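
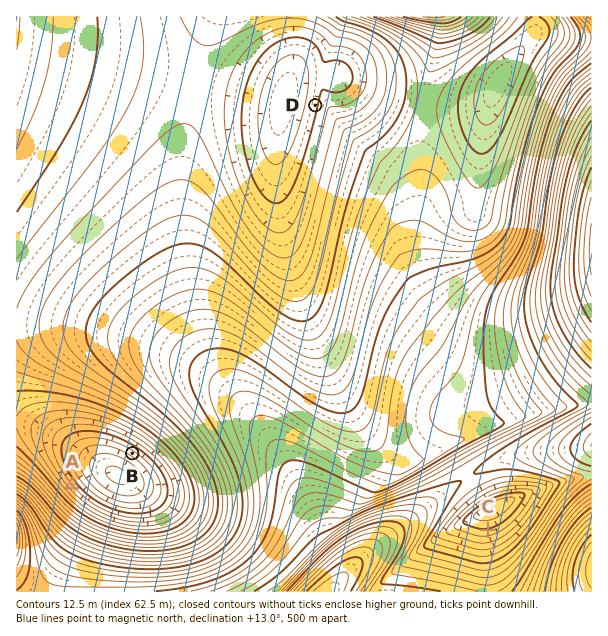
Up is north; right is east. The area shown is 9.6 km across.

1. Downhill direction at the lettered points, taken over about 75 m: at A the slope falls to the NE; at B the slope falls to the SW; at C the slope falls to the N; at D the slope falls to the W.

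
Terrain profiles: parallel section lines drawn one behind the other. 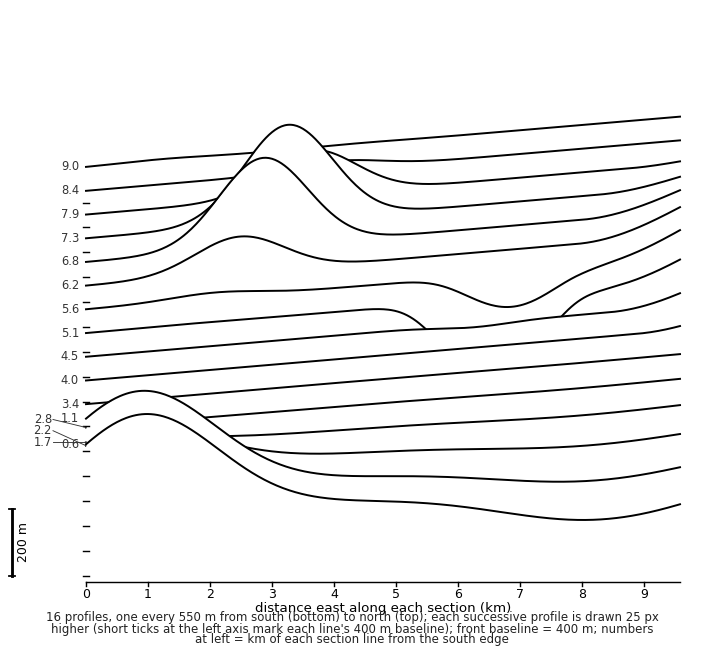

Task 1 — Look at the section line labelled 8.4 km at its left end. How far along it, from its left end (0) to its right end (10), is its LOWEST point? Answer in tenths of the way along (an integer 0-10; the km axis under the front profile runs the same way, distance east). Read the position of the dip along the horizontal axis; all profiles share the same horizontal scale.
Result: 0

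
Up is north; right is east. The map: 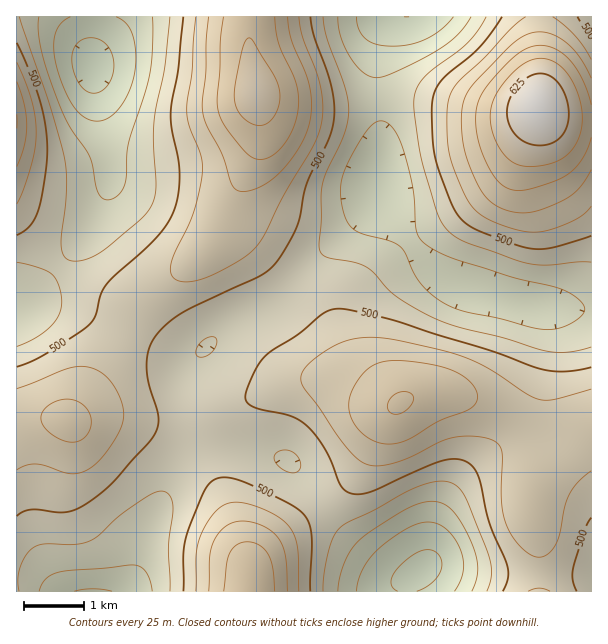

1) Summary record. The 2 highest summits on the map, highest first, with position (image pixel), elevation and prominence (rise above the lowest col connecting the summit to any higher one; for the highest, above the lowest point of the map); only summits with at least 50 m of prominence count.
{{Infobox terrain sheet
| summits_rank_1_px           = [539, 107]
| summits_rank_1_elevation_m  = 649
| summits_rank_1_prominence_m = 259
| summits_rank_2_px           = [255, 93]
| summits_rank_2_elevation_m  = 613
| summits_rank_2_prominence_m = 158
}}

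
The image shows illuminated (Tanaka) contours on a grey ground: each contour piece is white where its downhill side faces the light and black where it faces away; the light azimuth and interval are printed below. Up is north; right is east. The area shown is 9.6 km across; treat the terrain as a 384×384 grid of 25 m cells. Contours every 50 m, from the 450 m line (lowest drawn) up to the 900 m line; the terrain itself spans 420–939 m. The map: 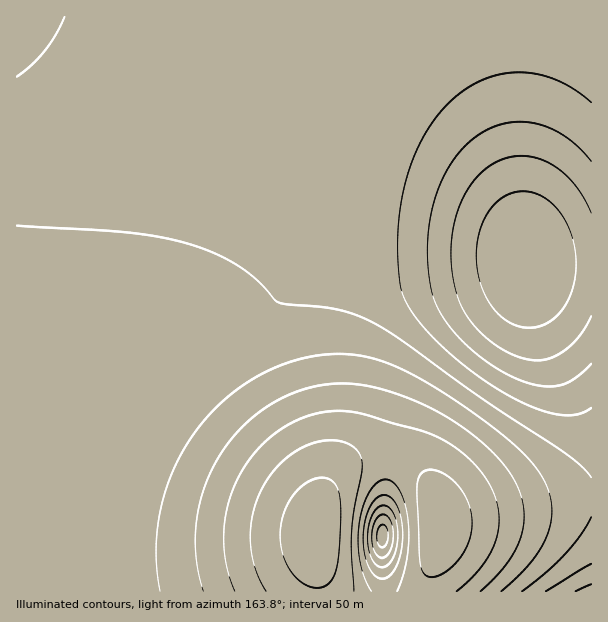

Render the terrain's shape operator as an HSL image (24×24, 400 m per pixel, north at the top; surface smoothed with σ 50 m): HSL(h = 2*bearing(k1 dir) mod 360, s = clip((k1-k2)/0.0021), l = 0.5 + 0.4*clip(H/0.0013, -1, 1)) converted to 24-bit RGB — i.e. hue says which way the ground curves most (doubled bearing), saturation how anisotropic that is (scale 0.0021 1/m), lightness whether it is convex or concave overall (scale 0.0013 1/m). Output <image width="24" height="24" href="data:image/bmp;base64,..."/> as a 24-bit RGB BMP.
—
<image width="24" height="24" href="data:image/bmp;base64,Qk32BgAAAAAAADYAAAAoAAAAGAAAABgAAAABABgAAAAAAMAGAAATCwAAEwsAAAAAAAAAAAAAf39/f3+Af3+Af3+AgoV+g4h9god8gIV7fYN6e4F6eX57dnl8cGx9dlaFvkBToN5HRpCFYnt/b3x0d4BwfoRvhYduiIhuhItuf39/f39/f3+Af4CAhYZ+hoh9hId8goV7gIN6fYB6eXx5dXd7aml9WUeG0UCp3f6eM26SXGt+cXl4eH5yfoNxg4ZwhohwiItvf39/f39/f39/f4B/h4d+iIh9h4d8hYV7goJ6f396e3x6dnZ6aGp9QkqFUHjD/fXONC6SWVx+cnZ5eX11foJ0goVzhIhzh4pzf39/f39/f39/f4B/hoV+iIZ9h4R8hYJ7g4B6gH16fHp6dnZ7a3B9TGmFNMiL/c5+fzqWaF5/c3N5en12foJ1gYV1g4h1hIp1f39/f39/f39/f3+AhYJ+iIN9h4J8hYB7g356gXt6fnp6eHd7b3V9XX2DSahZz6pMk1F/dmZ/d3V6e314foJ2gIZ2gYl2gYp2f39/f39/f39/f3+Ag4B/iIF9iIB8hn57hHx7gnp7f3p8e3h9dHd9a4GAZJFioZNfimVyfm5/e3d7fX54f4N3f4d2f4p2fot2f4B/f4B/f39/f4B/gIB/iH99iH58h3x8hXt9g3p+gXp/fnl/d3h+dIB/c4VxioVwhHB1f3N+fXh8f396gIV4gIl3fYx2e4x2f4B/f4B/f4B/f4B/f4CAhH9+iH1+iHx+hnx/hXuAg3qCgHqCenmAeH2AeYB6gX15gXZ8gHaAf3p+gYB8god6gIt5fY54eY13f4B/f4B/f4B/f4B/f4B/gH9/h36AiH2Bh3yChnuDhXuFgXqEfXqDenqCe3yAf3uAgXeCgHeCgnuCg4J/g4h+gY18fY96eYp6f4B/f4B/f4B/f4B/f4B/f4CAgX+Ah36DiH2Eh3yGhnyHg3uGf3uFfHqEe3qEfXmEfneFgHiFgn2Eg4WCg4uBgo+AgI1+fId9f4B/f4B/f4B/f4B/f4B/f4B/f4CAgX+Bh36FiH2IhnyIg3yHgHuHfXqHe3mHe3eHfHaIfniIgX+HhIiHhI2FhoyDhYqBf4iAf4B/f4B/f4B/f4B/f4B/f4B/f4CAf4CAgH+AhH6EhX2Ig32IgXyIfnuIe3iJeXaKenWKfHmKgIGKhYqIh4uEiYqEiIqDgoiCf4B/f4B/f4B/f4B/f4B/f4B/f4CAf4CAf4CAf4CAf3+BgX6DgH2GfXuIeniJeHWKeHWKfXqIhIGGiYmEiIuEiImEiouEhYiDf4B/f4B/f4B/f4B/f4B/f4B/f4B/f4CAf4CAf4CAf4CAf4CAfn+AfX2AenqBeHeDeHaEfXuEhIKFiYqDiYuDh4iCiouDh4iEf4B/f4B/f4B/f4B/f4B/f4B/f4B/f4CAf4CAf4CAf4CAf3+Afn+AfH2AeXqBd3iCd3iEe36FgoaEiYqDioqDh4mDiYuDh4eEf4B/f4B/f4B/f4B/f4B/f4B/f4CAf4CAf4CAf4CAf4CAf3+Afn+AfX2AenuBd3qCd3yEe4GFgIaEh4mDioqEiIqEiYqDh4OCf4B/f4B/f4B/f4B/f4B/f4B/f4CAf4CAf4CAf4CAf4CAf4CAfn+AfX6Aen2BeH2Cd3+EeYSFfoeChImBiIqDiYqDiYeCh3+Af4B/f4B/f4B/f4B/f4B/f4CAf4CAf4CAf4CAf4CAf4CAf4CAf3+AfX+Ae36BeH+Cd4KDeYWDfIeAgYh+hoqAiomAiIN/hnx+foB+foB/f4B/f4B/f4CAf4CAf4CAf4CAf4CAf4CAf4CAf4CAf3+Afn+AfH+BeoCCeIOCeISAeoZ9f4h8hYl9iYd9h4B8hnl7foF+foB/foB/f4CAf4CAf4CAf4CAf4CAf4CAf4CAf4CAf4CAf4CAfn+AfYCAe4GBeYKAeYN+eYV6foZ6hId6h4V6hn56hXh5fYF+fYF/foCAfoCAf4CAf4CAf4CAf4CAf4CAf4CAf4CAf4CAf4CAf4CAfoCAfIGAe4F/eoJ9eYR5foV5g4V5hYN5hH15g3l5e4J/fYGAfoGAfoCAf4CAf4CAf4CAf3+Af3+Af3+Af4CAf4CAf4CAf4CAfoCAfYB/fIF+e4F9e4J6foN6goN6g4F6g356gnt6eYOBe4KCfYCBfoCAfn+Af3+Af3+Af3+Af3+Af3+Af3+Af3+Af4CAf4CAf4CAfoB/fYB+fYF9fYF8f4J7gYJ7goB7gX57gXx8doSFeoCCfH+Bfn+Bfn+Af3+Af3+Af3+Af3+Af3+Af3+Af3+Af3+Af4CAf4B/f4B/foB/foB+foB9f4F9gIF9gYB9gX99gH59"/>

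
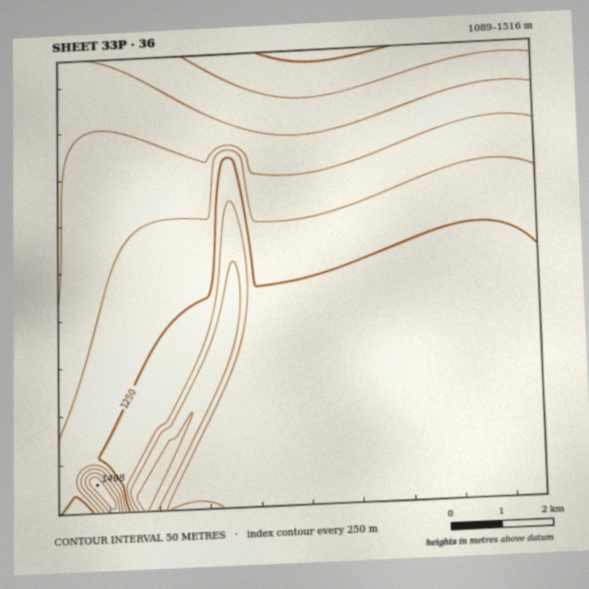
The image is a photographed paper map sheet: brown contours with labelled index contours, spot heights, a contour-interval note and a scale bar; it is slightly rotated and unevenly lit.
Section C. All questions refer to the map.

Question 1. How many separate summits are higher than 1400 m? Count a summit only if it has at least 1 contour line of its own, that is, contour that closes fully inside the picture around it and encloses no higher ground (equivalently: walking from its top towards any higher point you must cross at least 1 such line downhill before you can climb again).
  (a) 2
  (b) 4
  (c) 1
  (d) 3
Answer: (c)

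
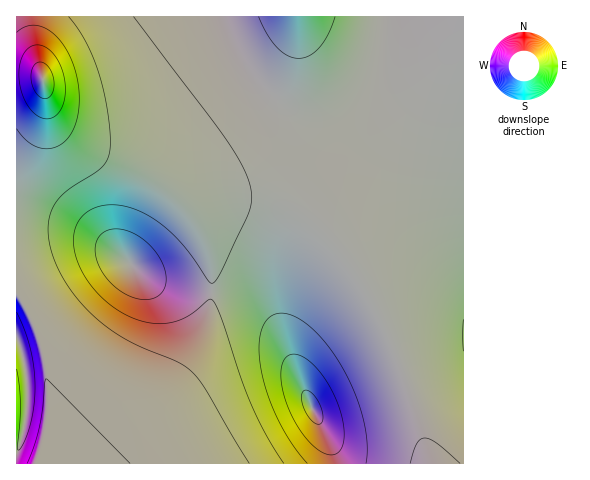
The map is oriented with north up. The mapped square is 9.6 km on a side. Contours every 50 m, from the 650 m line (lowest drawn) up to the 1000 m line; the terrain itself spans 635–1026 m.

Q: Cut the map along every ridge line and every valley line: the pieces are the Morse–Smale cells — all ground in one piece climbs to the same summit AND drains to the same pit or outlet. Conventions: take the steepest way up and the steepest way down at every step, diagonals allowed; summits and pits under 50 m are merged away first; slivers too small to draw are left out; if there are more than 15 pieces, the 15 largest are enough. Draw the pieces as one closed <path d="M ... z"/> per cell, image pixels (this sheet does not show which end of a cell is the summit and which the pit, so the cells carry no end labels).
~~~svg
<path d="M463 16l-58 0 3 15 0 16-2 9-11 18-13 13-15 11-35 11-21 0-17-3-15-7-13-9-22-28-11-19-11-27-206 1 0 57 17 0 9 3 9 38 9 16 16 13 58 26 32 21 12 11 19 23 8 17 6 21 1 29-3 22-10 28-10 20-14 19-86 83 375-1z"/><path d="M33 74l-17 1 0 219 8 11 13 28 9 37 0 54-10 39 52 1 87-83 14-19 10-20 8-23 5-27 0-21-3-19-7-18-10-16-14-16-35-27-51-23-24-14-11-12-6-11-9-38z"/><path d="M404 16l-181 0 0 2 21 44 22 28 13 9 15 7 17 3 21 0 35-11 15-11 13-13 11-18 2-9 0-16z"/><path d="M17 295l-1 168 19 1 11-40 2-43-4-24-7-24-13-28z"/>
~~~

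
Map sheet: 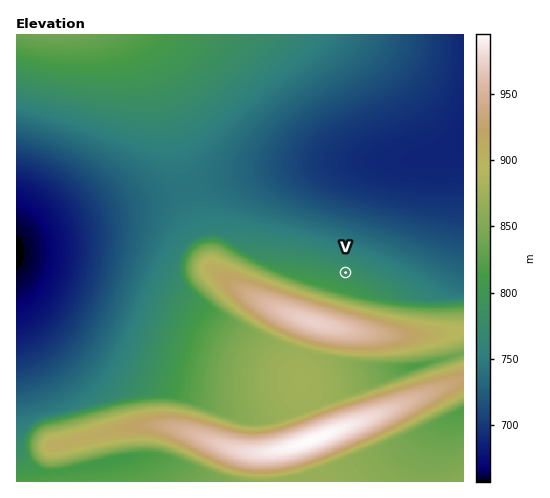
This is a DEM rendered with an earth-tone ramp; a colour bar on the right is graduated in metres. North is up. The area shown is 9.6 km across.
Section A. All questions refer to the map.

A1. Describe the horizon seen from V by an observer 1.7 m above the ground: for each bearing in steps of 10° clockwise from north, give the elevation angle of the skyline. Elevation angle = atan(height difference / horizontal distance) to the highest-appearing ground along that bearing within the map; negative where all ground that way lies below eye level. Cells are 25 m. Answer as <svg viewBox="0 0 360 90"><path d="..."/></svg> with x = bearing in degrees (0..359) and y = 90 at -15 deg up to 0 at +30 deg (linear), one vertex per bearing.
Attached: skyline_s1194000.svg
<svg viewBox="0 0 360 90"><path d="M0 61l10 0 10 1 10 0 10 1 10 0 10 0 10 0 10 0 10-1 10 0 10-5 10-3 10-2 10-3 10-3 10-2 10-2 10-1 10-1 10 0 10 0 10 2 10 1 10 2 10 3 10 3 10 3 10 3 10 4 10-1 10-1 10 0 10 1 10 0 10 1"/></svg>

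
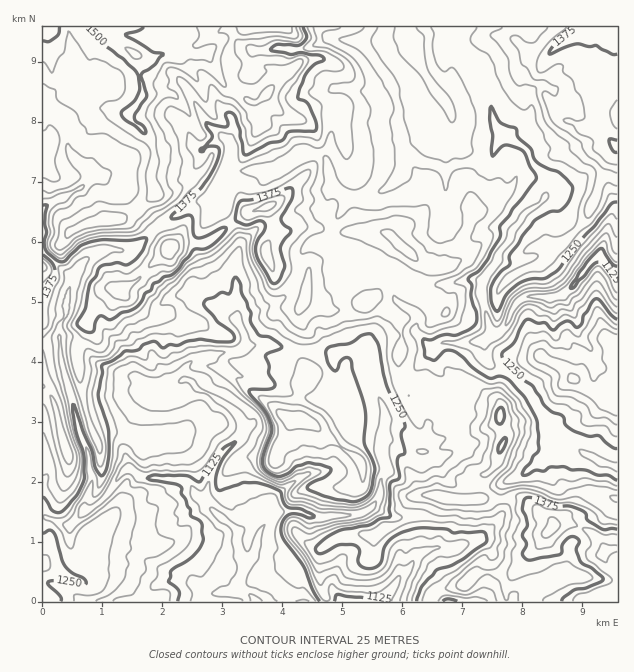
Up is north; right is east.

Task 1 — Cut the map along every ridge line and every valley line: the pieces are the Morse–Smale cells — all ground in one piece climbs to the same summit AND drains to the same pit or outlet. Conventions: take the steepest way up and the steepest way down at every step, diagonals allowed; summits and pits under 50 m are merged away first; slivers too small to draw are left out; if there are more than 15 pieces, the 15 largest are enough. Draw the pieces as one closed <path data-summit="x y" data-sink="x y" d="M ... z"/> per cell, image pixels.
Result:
<path data-summit="134 54" data-sink="617 273" d="M449 26l-163 0 11 14 3 20-33 33 0 4 5 8 11 9 21 6 10 9 2 6-1 19 5 1 7 5 6 27 15 11-15 27-1 7 50 0 7 2 9 9-7 3-11 15-2 15 3 4 0 6-5 9-4 3 14 13 13 7 3 19-3 15 0 20 3 13 10 13 18 0 28 14 4-22-24-20-4-10 0-11 8-7 31 0 12-2 7-6-10-39 1-15 13-18 4-10 10-12 3-11 17-20 13-8 11-20-22-18-4-12-5-5-21-12-6-7-6-24-10-22-12-18-18-18z"/><path data-summit="134 54" data-sink="256 601" d="M284 26l-241 0-1 224 31 28 9-16 7-5 15-7 26 0 9-5 18-18 16-11 27-14 21-6 4-18 5-10 9 4 30 0 14-5 18-12 13 0 2-20-2-6-10-9-21-6-11-9-5-8 0-4 33-33-3-20z"/><path data-summit="587 27" data-sink="617 273" d="M611 26l-161 1 0 18 18 18 12 18 10 22 6 24 6 7 21 12 5 5 4 12 22 18-11 20-13 8-17 20-3 11-10 12-4 10-13 18-1 15 11 40 11-7 8-18 9-11 8-3 25 2 9-4 11-9 21-27 6-1 10 12 7 2 0-126-20-13-2-26 1-42 13-28z"/><path data-summit="134 54" data-sink="256 601" d="M74 308l-32 5 0 203 28 10 16-17 9-3 8-6 15-23 10-9 14 10 42 2 22 23 1-16 9-24 6-9 18-16 3-6 0-8-5-9-12-11-17-10-12-5-9-9-30 6-16-4-8-7-4-12-7-14-18-18-5-9z"/><path data-summit="299 418" data-sink="256 601" d="M269 344l-21 2-10 6-36 6-9 2-9 10 1 10 6 2 6 7 12 5 21 13 8 8 5 9 0 8-3 6-18 16-9 15-7 26 2 10 30 28 10-1 8 4 4-2 10-17 8-5 18-2 15 6 11 2 12-3 21 0 15-6 10-13 1-18 6-9-6-18 1-13-6-4-18-2-8-5-14-37 0-18-3-9 3-8-4-2-40-3z"/><path data-summit="134 54" data-sink="256 601" d="M221 203l-19 23-4 9-2 14 10 22 8 11 8 15 0 9 3 6 12 9 7 13 0 12 25-2 23 6 43 4-2 9 3 9 0 18 14 37 8 5 22 4 3 4 9 3 24 19 18-2 1-7-5-12-7-3 3-3 2-8 3-3 21-4 6-3 1-5-25-12-22-2-6-5-4-8-3-13 0-20 3-12-3-22-13-7-14-13 4-3 5-9 0-6-3-4 2-15 6-9 12-9-9-9-7-2-50 1-1 11-18 0-11 9-5 23-9 16-7 7-21 11-22 7 0-17-4-36 6-17 0-7-4-11-11-13z"/><path data-summit="43 564" data-sink="256 601" d="M130 468l-12 9-15 23-8 6-9 3-16 17-28-9 0 84 98 1 11-14 16-7 26 1 10 10 8 2 25-4 8-22 0-6-7-18 0-13-37-33-13-16-11-3-34-1z"/><path data-summit="170 247" data-sink="256 601" d="M221 196l-21 6-27 14-16 11-18 18-9 5-26 0-15 7-7 5-10 17-6 28 13 3 21 12 5 9 21 23 8 21 14 9 10 2 20-3 6-4 0-9 9-10 27-7 18-1 6-6 0-12-7-13-12-9-3-6 0-9-8-15-8-11-10-22 2-14 8-13 16-20z"/><path data-summit="574 379" data-sink="617 273" d="M601 257l-6 1-21 27-11 9-9 4-25-2-8 3-9 11-8 18-20 12 0 15 9 11 15 6 20 19 25 41 21 16 27 14 16 5 1-59-9-3 7-17-4-12 3-19-6-17 9 2 0-69-7-4z"/><path data-summit="134 54" data-sink="256 601" d="M374 508l-19 7-21 0-12 3-11-2-15-6-22 4-17 22-9-4-9 0-2 3 0 9 7 18 0 6-8 22-25 4-8-2-10-10-26-1-16 7-9 9-1 4 290 1 1-5 4-5-2-7-12-11-14-6 4-6 0-4-6-6 0-18-4-12-4-4-7-2z"/><path data-summit="551 529" data-sink="256 601" d="M599 494l-12 2-5 5-5 13-12 2-12 11-1-5-25-20-9-5-16 1 0 15-15 20-15 9-17 6-27 2-9 4-11 14 19 8 10 16 5-4 19-2 15-12 38-2-8 19 2 11 109 0 1-103z"/><path data-summit="500 415" data-sink="256 601" d="M488 408l-7 0-6 4-15 0-2 5-6 3-21 4-8 14 7 2 4 7 1 12-4 2-15 1-24-19-10-2-1 10 6 18-6 9-1 18-8 11 19 9 7 2 4 4 4 12 0 18 6 6 1 4 6-8 9-4 27-2 23-9 16-13 8-13-2-15-22 0 4-21 13-11 11-28-6-17 0-7z"/><path data-summit="268 207" data-sink="256 601" d="M314 155l-13 0-18 12-14 5-30 0-9-4-5 10-3 11 0 21 14 19 4 11 0 7-6 17 4 36 0 17 22-7 21-11 7-7 9-16 5-23 11-9 19-1-1-10-18-6-17 0-24 8 1-12-6-16 17-10 20-20 10-12z"/><path data-summit="500 415" data-sink="617 273" d="M484 340l-26 4-16-2-8 7 0 11 4 10 24 20-2 22 15 0 6-4 7 0 12 6 0 7 6 17-11 28-13 11-4 21 22 0 1-11 4-5 18-8 27-20 0-13 5-8-6-4-21-38-20-19-15-6-5-5-4-6z"/><path data-summit="551 529" data-sink="617 273" d="M556 434l-6 7 2 10-2 4-27 19-18 8-4 5 1 11 16-1 9 5 17 14 4 2 4 4 1 5 12-11 12-2 5-13 5-5 12-2 19 4 0-30-17-6-20-10z"/>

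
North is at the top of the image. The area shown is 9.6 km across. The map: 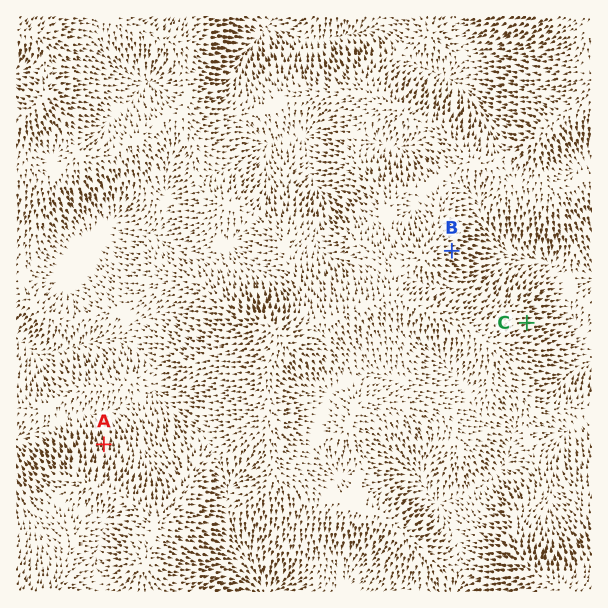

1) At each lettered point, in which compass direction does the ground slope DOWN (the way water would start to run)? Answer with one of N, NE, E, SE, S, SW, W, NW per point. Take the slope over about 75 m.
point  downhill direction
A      N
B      E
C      E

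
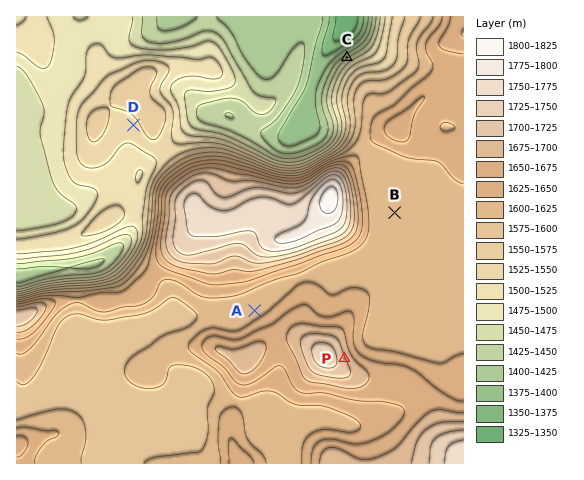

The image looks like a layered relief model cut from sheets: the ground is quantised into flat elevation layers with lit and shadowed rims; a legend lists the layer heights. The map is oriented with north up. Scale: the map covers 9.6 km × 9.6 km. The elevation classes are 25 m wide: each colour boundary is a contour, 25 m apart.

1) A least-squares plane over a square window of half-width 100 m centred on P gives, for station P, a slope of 9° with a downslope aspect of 70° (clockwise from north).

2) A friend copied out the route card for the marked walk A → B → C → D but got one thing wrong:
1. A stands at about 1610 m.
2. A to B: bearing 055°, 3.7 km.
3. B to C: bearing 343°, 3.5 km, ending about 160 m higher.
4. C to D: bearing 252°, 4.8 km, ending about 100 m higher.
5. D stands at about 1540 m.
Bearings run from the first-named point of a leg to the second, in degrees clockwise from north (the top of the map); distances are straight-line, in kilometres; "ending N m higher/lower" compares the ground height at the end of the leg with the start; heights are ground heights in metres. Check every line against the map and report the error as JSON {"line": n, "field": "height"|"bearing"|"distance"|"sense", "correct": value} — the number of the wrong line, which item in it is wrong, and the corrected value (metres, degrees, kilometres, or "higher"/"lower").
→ {"line": 3, "field": "sense", "correct": "lower"}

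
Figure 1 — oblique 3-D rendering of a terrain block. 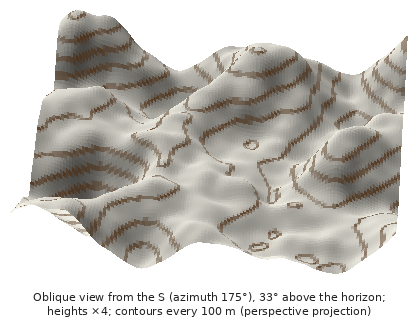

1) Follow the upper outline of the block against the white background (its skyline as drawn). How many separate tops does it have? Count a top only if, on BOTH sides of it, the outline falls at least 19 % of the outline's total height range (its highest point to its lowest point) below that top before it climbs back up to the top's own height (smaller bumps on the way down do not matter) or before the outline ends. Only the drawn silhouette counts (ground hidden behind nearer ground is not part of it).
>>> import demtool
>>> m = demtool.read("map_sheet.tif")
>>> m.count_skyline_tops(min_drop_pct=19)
1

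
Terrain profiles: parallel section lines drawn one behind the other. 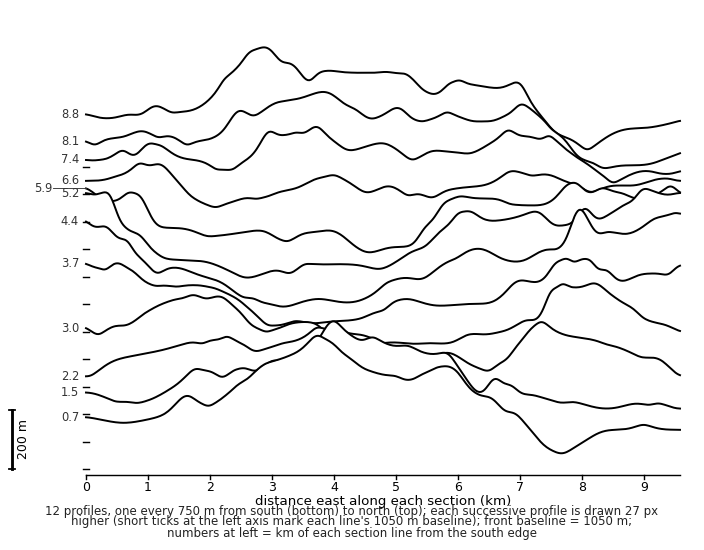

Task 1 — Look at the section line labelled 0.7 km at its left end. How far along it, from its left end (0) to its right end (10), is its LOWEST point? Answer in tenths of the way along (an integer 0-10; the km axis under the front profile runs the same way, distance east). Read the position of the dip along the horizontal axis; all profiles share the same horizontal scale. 8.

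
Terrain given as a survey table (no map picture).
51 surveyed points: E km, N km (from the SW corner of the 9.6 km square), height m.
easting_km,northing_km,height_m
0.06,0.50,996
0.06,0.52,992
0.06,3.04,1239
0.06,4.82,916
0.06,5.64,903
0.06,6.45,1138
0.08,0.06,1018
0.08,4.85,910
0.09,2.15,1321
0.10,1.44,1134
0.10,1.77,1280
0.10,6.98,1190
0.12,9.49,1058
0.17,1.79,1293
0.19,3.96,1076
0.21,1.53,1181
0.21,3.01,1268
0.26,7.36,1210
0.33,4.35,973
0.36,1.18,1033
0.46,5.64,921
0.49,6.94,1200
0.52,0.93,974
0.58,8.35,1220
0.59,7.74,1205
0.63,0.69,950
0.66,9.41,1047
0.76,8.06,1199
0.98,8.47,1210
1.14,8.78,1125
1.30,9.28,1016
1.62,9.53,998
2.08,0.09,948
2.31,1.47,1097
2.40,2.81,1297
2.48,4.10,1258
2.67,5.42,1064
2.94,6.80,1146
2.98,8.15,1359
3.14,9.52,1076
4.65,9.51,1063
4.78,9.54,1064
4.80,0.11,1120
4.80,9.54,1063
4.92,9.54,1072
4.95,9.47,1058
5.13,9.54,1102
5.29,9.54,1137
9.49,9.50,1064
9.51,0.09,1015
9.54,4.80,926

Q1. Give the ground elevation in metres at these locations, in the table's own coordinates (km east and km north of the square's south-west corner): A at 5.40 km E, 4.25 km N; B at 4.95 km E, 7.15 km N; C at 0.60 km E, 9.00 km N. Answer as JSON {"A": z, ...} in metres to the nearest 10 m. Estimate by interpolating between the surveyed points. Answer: {"A": 1200, "B": 1090, "C": 1160}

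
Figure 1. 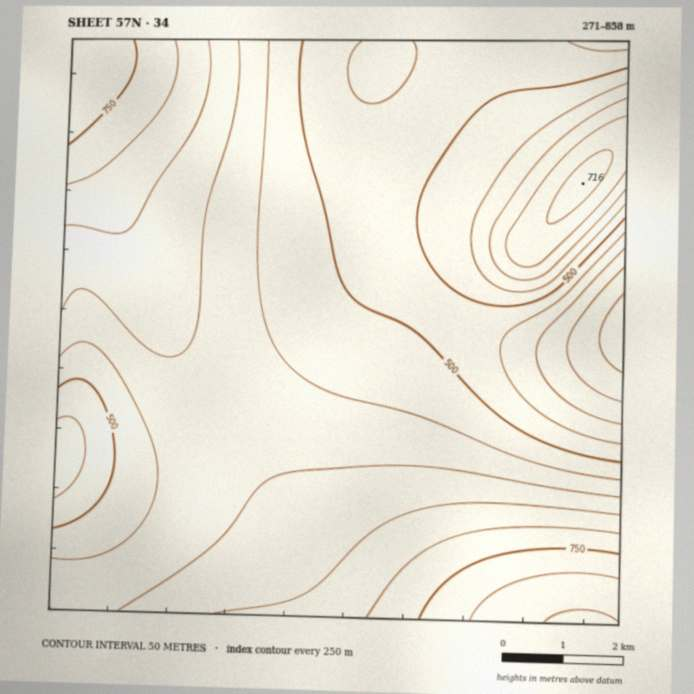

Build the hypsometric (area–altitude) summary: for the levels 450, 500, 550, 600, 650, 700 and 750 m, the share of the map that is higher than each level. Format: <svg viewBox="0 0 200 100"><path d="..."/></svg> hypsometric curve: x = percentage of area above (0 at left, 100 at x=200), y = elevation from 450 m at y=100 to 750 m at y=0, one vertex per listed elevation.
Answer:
<svg viewBox="0 0 200 100"><path d="M187 100l-34-17-37-16-44-17-34-17-18-16-10-17"/></svg>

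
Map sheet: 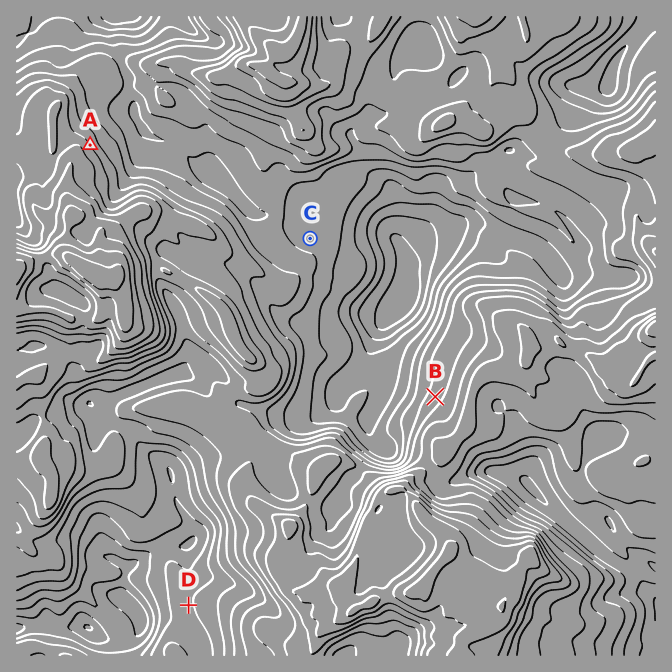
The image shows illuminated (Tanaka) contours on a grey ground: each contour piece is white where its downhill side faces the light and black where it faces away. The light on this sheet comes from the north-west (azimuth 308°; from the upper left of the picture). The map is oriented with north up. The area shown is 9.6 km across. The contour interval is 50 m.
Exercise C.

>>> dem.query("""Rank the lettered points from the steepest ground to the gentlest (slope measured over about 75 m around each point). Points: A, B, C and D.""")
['A', 'B', 'D', 'C']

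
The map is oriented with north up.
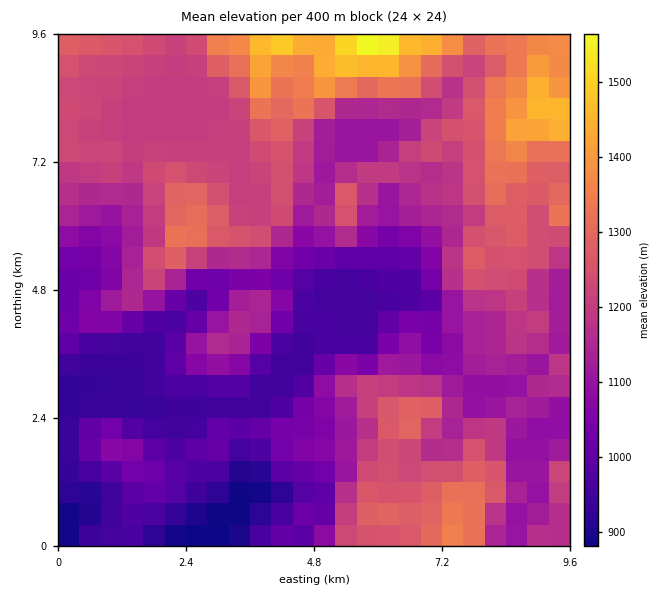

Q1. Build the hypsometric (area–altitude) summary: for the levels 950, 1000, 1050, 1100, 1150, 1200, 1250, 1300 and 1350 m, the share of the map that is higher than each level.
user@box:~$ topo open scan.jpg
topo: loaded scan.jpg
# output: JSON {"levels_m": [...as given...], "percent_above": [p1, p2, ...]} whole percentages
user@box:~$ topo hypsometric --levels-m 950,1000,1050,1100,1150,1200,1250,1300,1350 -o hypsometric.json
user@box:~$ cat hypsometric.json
{"levels_m": [950, 1000, 1050, 1100, 1150, 1200, 1250, 1300, 1350], "percent_above": [92, 79, 71, 62, 50, 39, 22, 12, 7]}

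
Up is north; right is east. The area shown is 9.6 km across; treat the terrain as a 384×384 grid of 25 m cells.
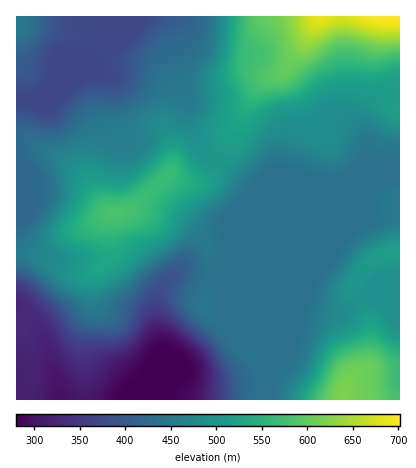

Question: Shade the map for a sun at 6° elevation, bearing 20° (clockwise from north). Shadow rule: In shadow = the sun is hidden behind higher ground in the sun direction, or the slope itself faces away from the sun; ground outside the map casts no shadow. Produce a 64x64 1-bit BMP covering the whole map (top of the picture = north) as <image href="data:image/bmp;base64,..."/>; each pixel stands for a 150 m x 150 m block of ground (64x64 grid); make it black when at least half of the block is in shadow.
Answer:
<image width="64" height="64" href="data:image/bmp;base64,Qk0+AgAAAAAAAD4AAAAoAAAAQAAAAEAAAAABAAEAAAAAAAACAAATCwAAEwsAAAIAAAAAAAAA////AAAAAAAAAAAAAAAAAAAAAAAAAAAAAAAAAAAAAAAAAAAHgAAAAAAAAB/AAAAAAAAAP+AAAAAAAAA/4AAAAAADAH/gAAAAAD+A/+AAAAAH/8D/wAAAAA//gP+AAAAAH/8B/4AAAAAf/AD/AAAAAD/AAP4AAAAAf8AA+AAAAAD/wAAAAAAAAP/gAAAAAAAA//AAAAAAAAD/4AAAAAAAAP8AAAAAAAAA/AAAAAAAAAD4AAMAAAAAAOAAAwAAAAAAAAAAAAAAAAAAAAAAAAAAAACAAAAAAAAAAAAAAAAAAAAAAAAAAAAAAAAAAAAAAAAAAAAAAAAAAAAAAAAAAAAAAAAAAAAAAAAAAAAAAAAAAAAAAAAAAAAAAAAAAAAAAAAAAAAAAAAAAAAAAAAAAAAAAAAAAAAAAAAAAAAAAAAAAAAAAAAAAAAAAAAAAAAAAAAAAAAAAAAAAAAAAAAAAAAAAAAAAAAAAAAAAAAAAAAAAAAAAAAAAAAAAAAAAAAAAAAAAAAAAAAQAAAAAAAAADgAAAAAAAAAPAAAAAAAAAA8AAAAAAAAABwAAAAAAAAAAAH4AAAAAAAAA/wAAAAAAAAD/gAAAAAAAAP+AAAAAAAAA/8AAAAAAAAH/wAAAAAAAA//AAAAAAAAD/8AAAAAAAAP/wAAAAAAAA//AAAAAAAAB/gAAAAAAAAAAA=="/>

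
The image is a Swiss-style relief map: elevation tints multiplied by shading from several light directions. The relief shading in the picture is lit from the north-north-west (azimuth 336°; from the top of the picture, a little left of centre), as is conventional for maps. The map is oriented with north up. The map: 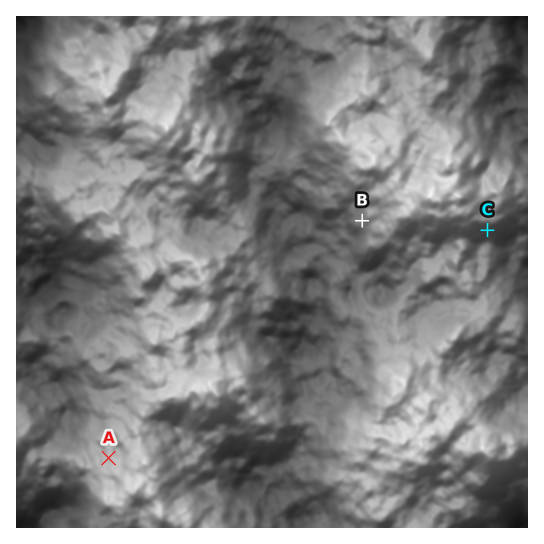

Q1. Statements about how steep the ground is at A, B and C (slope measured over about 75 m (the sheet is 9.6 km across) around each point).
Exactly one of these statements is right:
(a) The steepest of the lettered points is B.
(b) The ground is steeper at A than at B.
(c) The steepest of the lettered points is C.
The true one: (c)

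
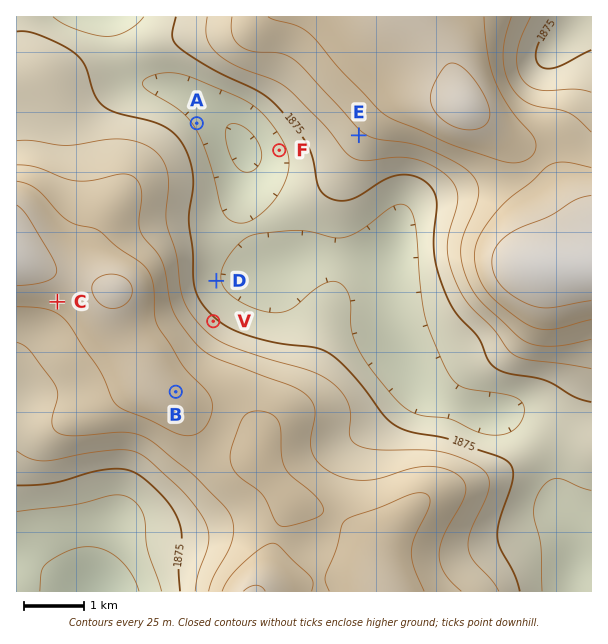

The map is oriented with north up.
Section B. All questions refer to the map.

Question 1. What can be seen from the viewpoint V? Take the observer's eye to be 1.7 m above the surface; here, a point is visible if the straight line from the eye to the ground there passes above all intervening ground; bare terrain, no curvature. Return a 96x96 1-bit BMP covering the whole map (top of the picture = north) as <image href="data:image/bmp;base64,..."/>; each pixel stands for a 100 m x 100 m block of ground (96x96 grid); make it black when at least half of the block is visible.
<image width="96" height="96" href="data:image/bmp;base64,Qk2+BAAAAAAAAD4AAAAoAAAAYAAAAGAAAAABAAEAAAAAAIAEAAATCwAAEwsAAAIAAAAAAAAA////AAAAAAAAAAAAAAAAAAAAAAAAAAAAAAAAAAAAAAAAAAAAAAAAAAAAAAAAAAAAAAAAAAAAAAAAAAAAAAAAAAAAAAAAAAAAAAAAAAAAAAAAAAAAAAAAAAAAAAAAAAAAAAAAAAAAAAAAAAAAAAAAAAAAAAAAAAAAAAAAAAAAAAAAAAAAAAAAAAAAAAAAAAAAAAAAAAAAAAAAAAAAAAAAAAAAAAAAAAAAAAAAAAAAAAAAAAAAAAAAAAAAAAAAAAAAAAAAAAAAAAAAAAAAAAAAAAAAAAAAAAAAAAAAAAAAAAAAAAAAAAAAAAAAAAAAAAAAAAAAAAAAAAAAAAAAAAAAAAAAAAAAAAAAAAAAAAAAAAAAAAAAAAAAAAAAAAAAAAAAAAAAAAAAAAAAAAAAAAAAAAAAAAAAAAAAAAAAAAAAAAAAAAAAAAAAAAAAAAEAAAAAAAAAAAAAAAcAAAAAAAAAAAAAAB8AAAAAAAAAAAAAAD8AAAAAAAAAAAAAAP8AAAAAAAAAAAAAAf8AAAAAAAAAAAAAA/8AAAAAAAAAAAAAH/8AAAAAAAAAAAAB3/8AAAAAADwAAAAP4f8AAAAAAP8AAAA/8D8AAAAAD//AAAB/+AAAAAAAP//AAAH//AAAAAAAf//gAAP//AAAAAAA///gAAf//gAAAAAB///gAA///gAAAAAH///gAA///gAAAAAP///wAB///wAAAAAf///wAD///gAAAAA////4AH///gAAAAD////4AH///gAAAAP////8AP///gAAAAf////8AP///AAAAAf////8AP///AAAAAf////+AP//+AAAAAP////+AP//+AAAAAH////+AP//8AAAAAH////+AP//8AAAAAD////+AP//4AAAAAB/////Af//4AAAAAB/////gf//wAAAAAA/////////wAAAAAA/////////wAAAAAA/////////wAAAAAA/////////wAAAAAB/////////wAAAAAD/////////wAAAAAP/4P//////wAAAAAf/4H//////wAAAAA//wD//////wAAAAAf/wD//////4AAAAAP/gB//////4AAAAAH/gB//////4AAAAAB+AB//////4AAAAAAYAB//////4AAAAAAAAB//////4AAAAAAAAD//////wAAAAAAAAH//////gAAAAAAAAH//////AAAAAAAAAP/////+AAAAAAAAA//////8AAAAAAAAD//////4AAAAAAAAH//////wAAAAAAAAP//////gAAAAAAAAP//////AAAAAAAAAf/////8AAAAAAAAA//////wAAAAAAAAA/////+AAAAAAAAAB/////AAAAAAAAAAD////8AAAAAAAAAAH////8AAAAAAAAAAP////8AAAAAAAAAAP////+AAAAAAAAAAf/////gAAAAAAAAA//////wAAAAAAAAA//////wAAAAAAAAA////8/gAAAAAAAAAAP//w/AAAAAAAAAAAB//gcAAAAAAAAAAAAf/AAAAAAAA="/>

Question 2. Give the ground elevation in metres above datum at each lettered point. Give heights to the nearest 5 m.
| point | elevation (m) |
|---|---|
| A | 1845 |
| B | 1965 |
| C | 1960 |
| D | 1850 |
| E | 1920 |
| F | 1840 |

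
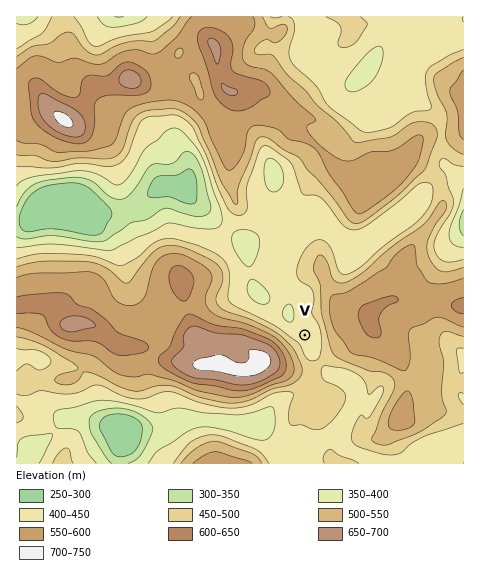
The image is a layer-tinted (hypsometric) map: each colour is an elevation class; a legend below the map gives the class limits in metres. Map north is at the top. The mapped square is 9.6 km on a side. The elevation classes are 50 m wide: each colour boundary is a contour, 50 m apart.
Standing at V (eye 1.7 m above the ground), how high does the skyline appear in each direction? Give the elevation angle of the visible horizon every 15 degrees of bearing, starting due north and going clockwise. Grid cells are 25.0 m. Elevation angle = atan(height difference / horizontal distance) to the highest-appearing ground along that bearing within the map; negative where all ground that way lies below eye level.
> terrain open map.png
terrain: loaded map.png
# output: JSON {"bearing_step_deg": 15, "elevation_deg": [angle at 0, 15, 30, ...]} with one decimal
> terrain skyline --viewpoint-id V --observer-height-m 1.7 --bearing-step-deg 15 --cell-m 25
{"bearing_step_deg": 15, "elevation_deg": [2.2, 3.8, 6.9, 9.7, 11.0, 11.3, 10.5, 8.7, 6.6, 4.2, 2.8, 3.5, 5.1, 9.2, 12.8, 16.6, 18.0, 15.8, 10.4, 4.2, 3.4, 1.8, 1.4, 2.4]}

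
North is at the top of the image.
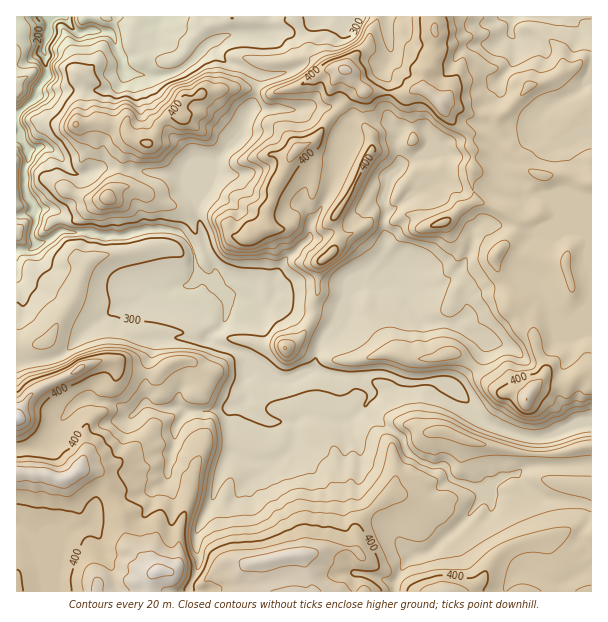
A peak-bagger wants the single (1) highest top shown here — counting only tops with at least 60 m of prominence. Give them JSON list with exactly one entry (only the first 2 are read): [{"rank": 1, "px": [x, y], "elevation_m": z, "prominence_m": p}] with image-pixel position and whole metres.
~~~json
[{"rank": 1, "px": [158, 570], "elevation_m": 468, "prominence_m": 80}]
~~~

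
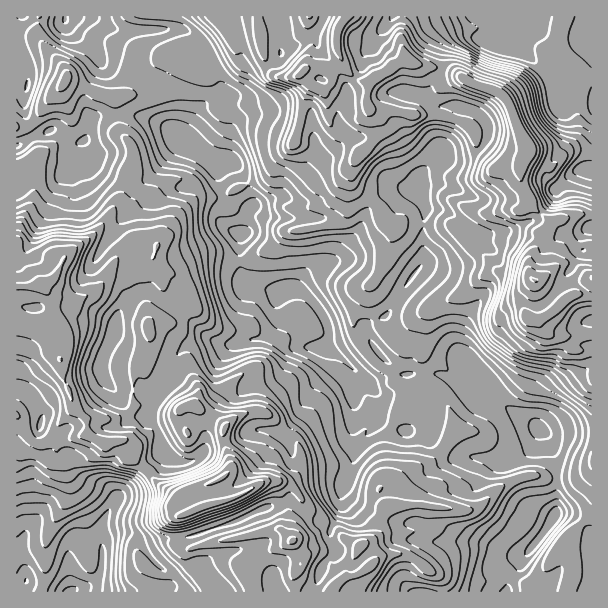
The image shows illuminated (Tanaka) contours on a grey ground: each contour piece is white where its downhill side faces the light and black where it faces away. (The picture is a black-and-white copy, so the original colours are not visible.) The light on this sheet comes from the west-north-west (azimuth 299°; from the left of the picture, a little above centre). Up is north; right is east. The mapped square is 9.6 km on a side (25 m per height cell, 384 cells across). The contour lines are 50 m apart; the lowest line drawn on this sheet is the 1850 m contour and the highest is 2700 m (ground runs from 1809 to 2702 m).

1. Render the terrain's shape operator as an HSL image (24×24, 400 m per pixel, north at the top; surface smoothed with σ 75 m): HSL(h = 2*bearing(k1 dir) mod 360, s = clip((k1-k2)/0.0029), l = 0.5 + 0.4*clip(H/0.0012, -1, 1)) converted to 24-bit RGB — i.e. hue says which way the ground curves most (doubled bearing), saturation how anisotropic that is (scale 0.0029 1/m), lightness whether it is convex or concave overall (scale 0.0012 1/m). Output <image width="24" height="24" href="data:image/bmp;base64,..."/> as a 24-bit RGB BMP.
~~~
<image width="24" height="24" href="data:image/bmp;base64,Qk32BgAAAAAAADYAAAAoAAAAGAAAABgAAAABABgAAAAAAMAGAAATCwAAEwsAAAAAAAAAAAAAJx1g3ZprMUmJJ3eLzJyPgqqefzFjW+V6kDOFl9KLaTF6482JEmdfynuS34ODMm5cqieozPPpbrm2SluYNIC5yXS5cpdnaa1uckaw0M9+RGuiHzp9ztCSmjZ7aq3Rk1/bOrFdhJ5FrkCjnOlWMHfWLjaMy9uRkXHucNbyuFNnsnaGRk52bYtMDmBs5Zqqj6VtPHJ03ZJ4NXREJUFwmbtAzhiO/+8ZF0wAA6kAT0T2b2/f2fLeiDenJsb0209npzUwckcsiGw6j28wZnpBU5WOKZ10C9Wq2m2KVm1wsZRCvYyCLIl6Jl5sXkav9Nfi4qz70qH7FZYADTECyLQZdt+YIhM9rkRKvHV3bGjPmrHorrDx7rLxPXZ4n25RCSIqyrQyWFGEnaRqqrpkaiYpFyMQDf9lbevL3qL09mu4gZz/18z/evD5hVNGFyU9j3O8ubmYZZNnjpxWUmOfUq697ZL6m5DkGi7gspCihlCsgLWSszqOvWnOqubvKOuIKxMIEDIB+fU1wF3Pl5A7uCwvjmG7SmGqNJ6dtbiNsYO4wEJSX1ozfXQxOGcni6hBVi2Bq3y0Sdah1kfQWFvUZ/LNedfmuxfKkjvKU1/etv96GScOi3wpWdt1nEt8U01zQ4NgnJM9YlEukVhMt4TAna/EXq2xVUhoYUFGYWVFozfBSiZzmPaTbZzNuCVkHSJzrqfumMXnN+za2nz/0er2SzR+qG12VXOfflmfqlSqg7CuWpWFZrdimG9XkzNGZDwyWlM6bnk8dC1MRqJGpvaKSiJMo3FJYI9KImk96OuKkSOpf44tnaE0qGaZY6yVkUePcjVUi7ZDo15nb8J3m1N1fzxql0ljqWGOc02glLLDRZqrsdujtsROHTBQmH2fxKSIO4B5qdNiHEdP2JjevabbX4WxmER+cyZPmsw/snY5kaZMbaNPeUtSYR8+mFo/o4dMP51OPdRHXJS6f7R53ZWWJVh3V0d418WSWI6PpKgyTn0vKXQbn4wnlTo7gEFsjjObbNBDfMnKm1xbn4lXSylTtVG/hY7Gt9ShhtzQcovLX4lRscFfumBLgD9dJWl2w9GbtVaZ0ouFTKvPdWatZFSWmXSCe0B9so0+uLxSKohqwZLCx4O8RG+jKnrhv2rasOKp2nR4NEEdh2fHmtODJ5PP4aLaL1yNcoMxeqVxttaeUDxkaFZFeVw8aWU6eDCTnrjLxq2/UqyKOIJ3p36qynXBEExR1WB65saGJLak3WjuWJKS2ICEI7AnPCCgjU67wYC3aq+AuKN6UTp1iUespXSJXpKNLYlJQYE3sE5KzJqFKF5VaV9EeHFIa77SK16j6vTTwmLdJdTkEa3Zrrfd+9D4AUa2w3KwgYLBwMN6Xad3V1KxJB9n21SfzHmNW5p/OG48TYRbxbGFcU+kV0qEfMGaRZRhJ2VM5bZblqFDK4hm0S4+NWwkWlY26VuBP5ZqWZZt1aGjqmBdWCJDMnWKPKeb3KRl10rUzoKvNZ6eiread3W3Pja3zENkpkbY1UGXEPxPvqr3tWX2yLBHVIl/aVh3U5SGw4hxY5NxdZlE1Gl7YDPTmjqtXpU2jnpEnWCQvqB7QsJ8WpJYbzpPPnKryCtLbT0ckcBEs/yZCCsXvLRPx5BqYYtBTGhEQmJf1q2MQ7p7YnzGyVZ/ZTBdbB9o0qaUSp9RUYyQ1I+tz7xNU144QnRRR5aERz2a38zvlYvX77oxFt2GFTMPXekB2mDEP2eNhUKDot59hrR3UzBDdzs9hklMOFOIapXJ9trVLkCGOKJZ8o+heFayWaZcL0tFYWE1EKI80khH5PnST17xkHXuySL/W1oYUMg2NpNwrtZPfy8lUTk2dlFogqyiQ6OlVo567KludyCRL4TIysJvi3O/4KXqITzXefLkVRJjwv+NWs5bMxk+wpY8GA5h8cTTP4y8crHTtn3DoXe1d2usZJ+fVJVsgUREZUgkdWwVmelXJIiU0+l0HItbpE4inyxBVBsQHsrlzP/XpVyLIxEzx79kEhZLzNiIutjrNC92q1hflXKBhnaPh5agjy2Nkkititb80M79Z7bfr0neR6D7+HTyVMS+DnPyzPf/rOL5x5K22w6cfEGfooWKU0efiPWqqipdfz18e5+Pj4atmouzkU6SqTF1UIbEcN1fHGcovB1Z5f2LHDpJxj2OqPPKPpW5lck5MhkPOyQLhiwwn557hmxkaNRtX40iazdtpmCAlV4sZmgcUlAZbB4uguiiREmwxMZflzyRALB8/7eqLYFAB6Jh2HNag4hLjTNSlTewe6KJS3uJqo95YVyD"/>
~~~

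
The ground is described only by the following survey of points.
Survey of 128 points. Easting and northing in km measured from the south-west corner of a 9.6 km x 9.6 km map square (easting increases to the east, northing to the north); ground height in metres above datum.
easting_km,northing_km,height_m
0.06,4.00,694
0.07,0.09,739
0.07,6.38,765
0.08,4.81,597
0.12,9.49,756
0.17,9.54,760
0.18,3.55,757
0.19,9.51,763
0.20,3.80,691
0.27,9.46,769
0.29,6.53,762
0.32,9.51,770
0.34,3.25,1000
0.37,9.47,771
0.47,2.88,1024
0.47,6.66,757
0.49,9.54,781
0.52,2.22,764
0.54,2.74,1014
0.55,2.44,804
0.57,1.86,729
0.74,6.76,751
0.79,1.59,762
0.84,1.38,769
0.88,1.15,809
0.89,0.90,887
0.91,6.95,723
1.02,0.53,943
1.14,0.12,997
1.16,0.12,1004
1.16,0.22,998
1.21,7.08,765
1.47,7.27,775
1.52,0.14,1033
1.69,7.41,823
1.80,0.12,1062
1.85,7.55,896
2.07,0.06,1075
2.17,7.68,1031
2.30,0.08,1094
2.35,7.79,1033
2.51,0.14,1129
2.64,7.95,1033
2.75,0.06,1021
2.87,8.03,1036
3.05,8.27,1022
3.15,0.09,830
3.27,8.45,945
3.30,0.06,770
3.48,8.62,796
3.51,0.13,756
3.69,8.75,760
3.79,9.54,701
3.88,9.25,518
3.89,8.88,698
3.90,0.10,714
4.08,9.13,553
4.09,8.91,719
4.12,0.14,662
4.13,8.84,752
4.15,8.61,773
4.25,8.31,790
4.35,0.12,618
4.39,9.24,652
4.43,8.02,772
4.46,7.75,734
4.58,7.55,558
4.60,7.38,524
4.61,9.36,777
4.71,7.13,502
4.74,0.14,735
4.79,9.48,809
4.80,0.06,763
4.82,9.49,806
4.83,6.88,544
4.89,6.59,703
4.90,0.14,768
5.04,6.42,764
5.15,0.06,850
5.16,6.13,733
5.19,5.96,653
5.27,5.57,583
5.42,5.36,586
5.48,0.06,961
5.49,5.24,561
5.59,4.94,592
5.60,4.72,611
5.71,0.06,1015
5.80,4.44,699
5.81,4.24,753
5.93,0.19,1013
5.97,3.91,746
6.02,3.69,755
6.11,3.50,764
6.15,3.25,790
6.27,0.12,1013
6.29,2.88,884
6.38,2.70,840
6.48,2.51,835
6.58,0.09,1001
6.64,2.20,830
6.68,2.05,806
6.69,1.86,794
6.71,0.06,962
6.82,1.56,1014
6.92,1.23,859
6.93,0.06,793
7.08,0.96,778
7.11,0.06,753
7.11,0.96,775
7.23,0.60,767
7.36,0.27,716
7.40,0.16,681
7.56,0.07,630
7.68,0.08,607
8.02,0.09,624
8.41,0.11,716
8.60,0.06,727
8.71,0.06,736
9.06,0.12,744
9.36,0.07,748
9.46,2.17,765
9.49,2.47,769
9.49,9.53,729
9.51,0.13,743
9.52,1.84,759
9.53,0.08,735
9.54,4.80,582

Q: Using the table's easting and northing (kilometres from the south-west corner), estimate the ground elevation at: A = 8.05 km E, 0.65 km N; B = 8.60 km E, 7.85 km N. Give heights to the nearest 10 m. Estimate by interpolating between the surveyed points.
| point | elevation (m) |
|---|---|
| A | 750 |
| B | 770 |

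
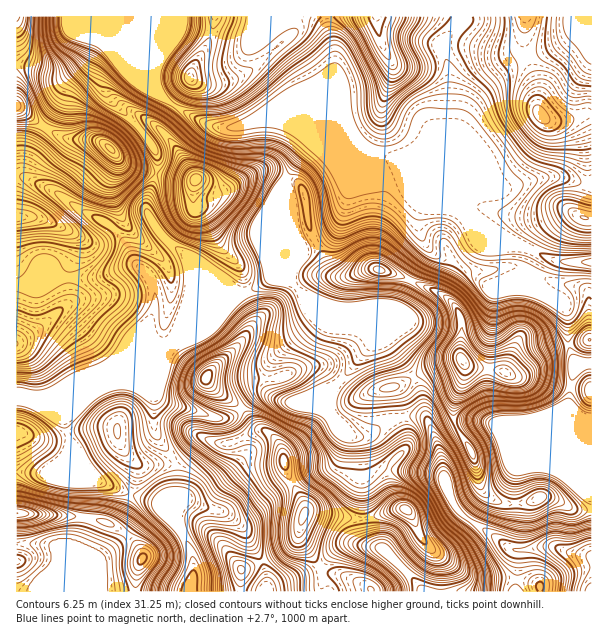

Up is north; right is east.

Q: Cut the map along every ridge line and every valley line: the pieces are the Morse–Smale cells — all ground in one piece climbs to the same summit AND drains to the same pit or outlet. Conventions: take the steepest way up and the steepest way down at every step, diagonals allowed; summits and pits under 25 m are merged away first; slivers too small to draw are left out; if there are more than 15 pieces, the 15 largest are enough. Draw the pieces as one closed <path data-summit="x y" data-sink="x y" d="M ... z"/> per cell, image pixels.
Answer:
<path data-summit="462 360" data-sink="591 591" d="M288 223l1 56 35 35 33 14 10 8 5 8-26 31-16 17-2 18 4 7 19 19 17 0 16-14 14-4 27 0 7 10 8 25 4 24 8 26 15 15 42 29-1-4 8-25 1-50 46-20 29-28-14-4-10-9 3-26 3-10 4-6-2-2-5-9-1-9-25 7-27 22-9 0-18-6-21-1-8-7-2-4 0-41-4-9-10-10-45-20-21-6-12 0-15 6-17 0-8-9-11-23-11 4-6 0z"/><path data-summit="303 515" data-sink="591 591" d="M311 301l-1 2 8 15-2 3-40 35-8 15 2 18 9 11-19-6-26 21-6 3-13 0-24-9-21-5-15-10-1 35 20 33 6-4 20-20 19 6 11 0 33-14 4 2 11 11 5 10 3 18 18 33 2 8-8 24-10 11-33 18-14 5 1 22 180 0-7-11-32-33-8-2-5-6-6-18-4-78-4-6-8-4-11-11-9-13 2-18 16-17 26-31-10-13-38-17z"/><path data-summit="462 360" data-sink="591 263" d="M381 156l-10 0-4 8-12 12-5 7-4 21-9 23-19 16 10 24 8 9 17 0 15-6 12 0 21 6 45 20 10 10 4 9 0 41 2 4 8 7 21 1 18 6 9 0 27-22 21-6 2-2 0-29-3-9-8-8-14-8-13-14 6-15 6-6-12-7-18-4-36-20-56-54-22-10z"/><path data-summit="540 114" data-sink="591 263" d="M525 16l-63 0 0 5-22 24 10 26 0 60 13 33 1 34 7-6 15-5 20 1 43-12 18 2 17 6 8-1 0-69-7 0-22 7-12 0-11-7-4-33-12-31z"/><path data-summit="377 17" data-sink="591 263" d="M461 16l-133 1 0 9 6 21 0 28 8 18 1 21 3 11 12 21 11 10 20 1 27 11 42 38 5-8 0-34-13-33 0-60-10-26 22-24z"/><path data-summit="110 149" data-sink="591 591" d="M45 127l-15 26-5 14 0 7 7 7 21 9 27 20 27 13 13 11 13 26 15 15 6 12 2 16-10 24 5 12 5 5 9 4 45-22 28-32-64-47-16-16-8-13-4-6 0-11 11-28 0-18-11-18-6-7-20 16-9 4-9-8-12-3-22 0z"/><path data-summit="303 515" data-sink="191 591" d="M263 430l-33 14-11 0-19-6-25 24 1 36 4 6-5 8 0 9 15 27 3 10-2 34 49 0 2-22 37-17 9-6 10-11 8-27-20-38-3-18-5-10-11-11z"/><path data-summit="191 78" data-sink="591 263" d="M327 16l-28 0-3 4 0 9-2 4-21 16-16 17-23 13-16 5-15 0-9-4-4-3 6-15 14-21 6-24-55-1-1 38-6 18 0 12 3 8 13 11 19 12 27 12 21 0 20-7 21 0 87 34-10-13-11-21-2-27-8-18 0-28-4-14z"/><path data-summit="17 344" data-sink="591 591" d="M135 265l-33 12-64 1-14 6-8 1 1 111 12 2 19 0 111-44 10-7-5 1-8-4-6-8-4-9 8-18 2-15-4-12-4-7-8-9z"/><path data-summit="405 509" data-sink="591 591" d="M359 436l-5 1 4 3 3 16 3 66 3 12 8 12 8 2 32 33 8 11 93-1 2-41-11-3-16-13-24-16-15-15-7-24-4-4-12-3-37-3-13-10-7-19z"/><path data-summit="195 179" data-sink="591 591" d="M153 124l-9 2-4 5 6 6 11 18 0 18-11 28 0 11 8 13 20 22 60 45 8 2 22-11 10-8 12-32-2-58 4-8-16-7-11 0-12 5-30 18-4 0-11-6-11-11-24-38z"/><path data-summit="206 378" data-sink="591 591" d="M287 202l-1 41-12 32-17 13-21 7-26 31-37 17-5 5-5 9-3 18-6 17 7 8 54 18 13 0 32-24 17 4-6-6-3-9 0-12 3-9 11-13 27-21 9-10-8-16-22-26z"/><path data-summit="110 149" data-sink="591 591" d="M591 421l-28 27-41 16-6 7 0 47-8 27 2 3 8 3-2 41 76-1z"/><path data-summit="195 179" data-sink="591 263" d="M129 72l-9 2-11 13 0 9 3 5 28 27 7-4 9 2 18 18 19 32 11 11 11 6 4 0 30-18 12-5 11 0 16 6 14-21 12-11 27 10 21-1-84-33-21 0-20 7-21 0-9-3-37-21-13-11 0-3-8-9z"/><path data-summit="117 431" data-sink="591 591" d="M162 360l-63 26-35 31 6 26 20 31 14 10 24 9 4-1 2-7 4-12-1-10 10 3 17-2 10-3-20-32 0-39 6-15z"/>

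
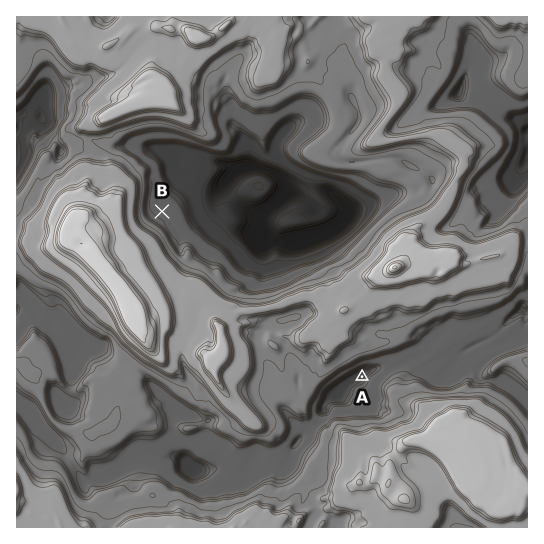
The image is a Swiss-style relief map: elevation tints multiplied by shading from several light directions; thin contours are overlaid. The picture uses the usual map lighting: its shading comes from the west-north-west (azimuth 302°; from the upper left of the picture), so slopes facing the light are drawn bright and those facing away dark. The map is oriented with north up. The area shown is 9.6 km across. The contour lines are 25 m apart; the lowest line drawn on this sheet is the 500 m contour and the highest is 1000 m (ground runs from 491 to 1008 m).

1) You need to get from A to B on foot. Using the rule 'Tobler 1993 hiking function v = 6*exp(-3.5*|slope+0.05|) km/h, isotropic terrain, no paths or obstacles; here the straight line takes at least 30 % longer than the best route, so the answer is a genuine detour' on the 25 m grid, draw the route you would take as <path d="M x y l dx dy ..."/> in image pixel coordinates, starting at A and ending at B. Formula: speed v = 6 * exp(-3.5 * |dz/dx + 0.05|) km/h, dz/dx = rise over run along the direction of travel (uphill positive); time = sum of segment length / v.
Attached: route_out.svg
<path d="M362 377l1-3 0-4-2-1-16 0-16 8-8-4-10-10-8-4-17-17-8-4-5-5-14-7-4-4-13-7-3-2-4-10-10-5-23-23-8-4-4-4-4-8-5-2-3-3-15-29 0-6-1-2 0-6"/>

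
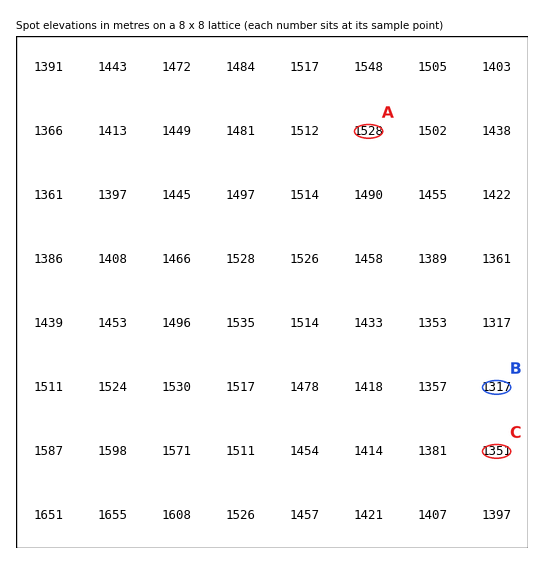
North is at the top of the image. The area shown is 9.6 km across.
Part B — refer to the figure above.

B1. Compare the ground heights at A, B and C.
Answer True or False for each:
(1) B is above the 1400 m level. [False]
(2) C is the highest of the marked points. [False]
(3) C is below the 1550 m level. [True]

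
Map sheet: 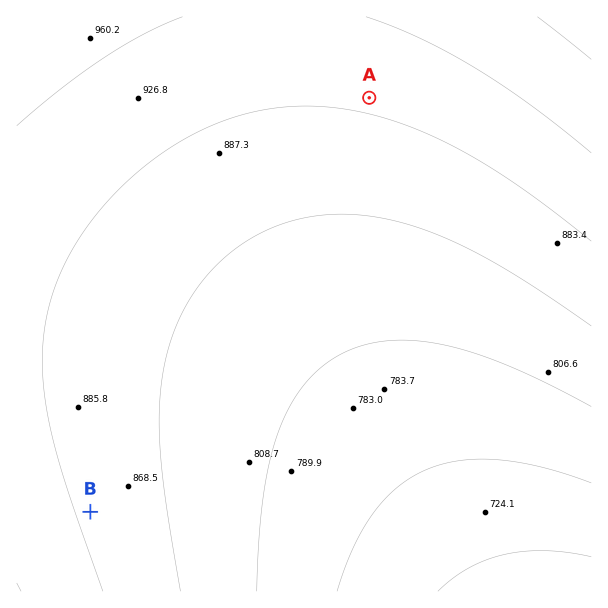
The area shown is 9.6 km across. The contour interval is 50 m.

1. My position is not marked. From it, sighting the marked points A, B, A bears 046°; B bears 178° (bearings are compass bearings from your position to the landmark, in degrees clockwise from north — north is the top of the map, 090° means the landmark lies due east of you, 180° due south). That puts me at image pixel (85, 372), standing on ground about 880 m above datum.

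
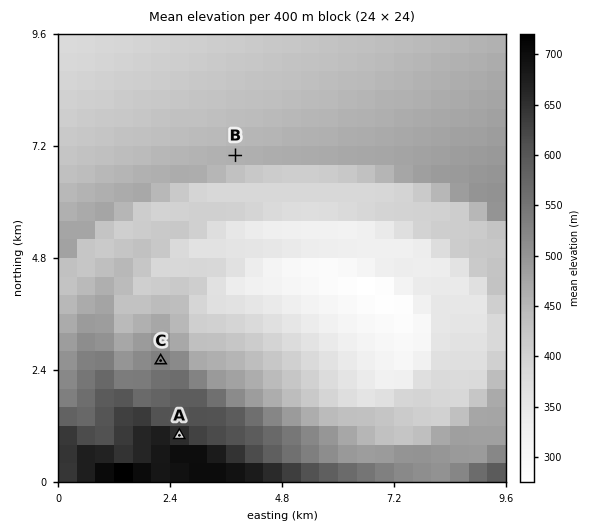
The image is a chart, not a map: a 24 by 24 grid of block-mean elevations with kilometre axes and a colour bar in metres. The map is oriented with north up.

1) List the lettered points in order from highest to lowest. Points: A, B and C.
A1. A C B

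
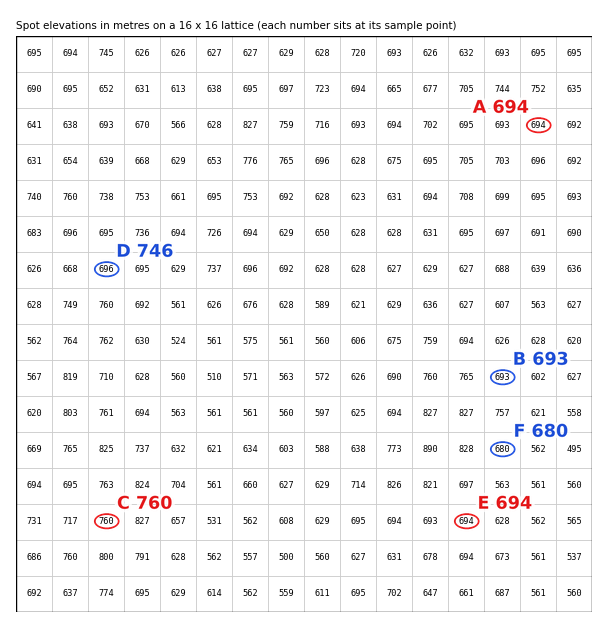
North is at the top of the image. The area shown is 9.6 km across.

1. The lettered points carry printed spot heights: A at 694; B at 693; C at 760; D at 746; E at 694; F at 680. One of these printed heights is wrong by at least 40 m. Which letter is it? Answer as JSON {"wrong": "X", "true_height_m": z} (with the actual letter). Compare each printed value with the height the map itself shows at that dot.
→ {"wrong": "D", "true_height_m": 696}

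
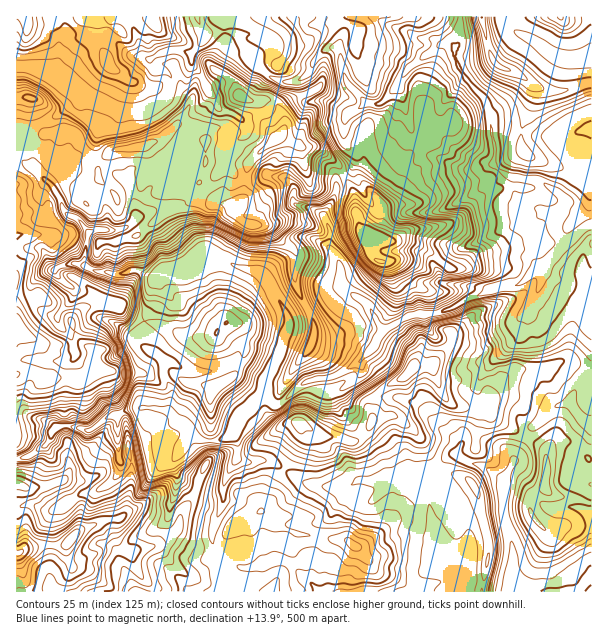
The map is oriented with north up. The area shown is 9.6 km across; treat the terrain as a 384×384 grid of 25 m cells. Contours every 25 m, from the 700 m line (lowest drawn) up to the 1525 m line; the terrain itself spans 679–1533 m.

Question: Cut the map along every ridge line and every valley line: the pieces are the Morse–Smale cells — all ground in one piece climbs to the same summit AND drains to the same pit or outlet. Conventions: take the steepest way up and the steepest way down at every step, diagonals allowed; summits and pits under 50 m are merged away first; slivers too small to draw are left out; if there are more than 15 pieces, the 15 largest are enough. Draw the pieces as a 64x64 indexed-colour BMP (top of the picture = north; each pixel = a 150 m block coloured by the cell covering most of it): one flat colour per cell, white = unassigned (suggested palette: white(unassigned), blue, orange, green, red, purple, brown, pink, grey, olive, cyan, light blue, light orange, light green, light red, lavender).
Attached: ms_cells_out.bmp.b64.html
<image width="64" height="64" href="data:image/bmp;base64,Qk12CAAAAAAAAHYAAAAoAAAAQAAAAEAAAAABAAQAAAAAAAAIAAATCwAAEwsAABAAAAAAAAAA////ALR3HwAOf/8ALKAsACgn1gC9Z5QAS1aMAMJ34wB/f38AIr28AM++FwDox64AeLv/AIrfmACWmP8A1bDFADMzMzMzMzMzMzMzMzMzMzM1VVVVVVVVVVUAAA7u7u7gMzMzMzMzMzMzMzMzMzMzM1VVVVVVVVVVVQAADu7u7u4zMzMzMzMzMzMzMzMzMzM1VVVVVVVVVVVQAAAO7u7u7jMzMzMzMzMzMzMzM1VVU1VVVVVVVVVVUAAAAA7u7u7uMzMzMzMzMzMzMzNVVVVVVVVVVVVVVVVQAAAADu7u7u4zMzMzMzMzMzMzM1VVVVVVVVVVVVVVVQAAAAAO7u7u7jMzMzMzMzMzMzMzVVVVVVVVVVVVVVVVAAAAAA7u7u7uMzMzMzMzMzMzMzNVVVVVVVVVVVVVVVUAAAAA7u4AAAAzMzMzMzMzMzMzM1VVVVVVVVVVVVVVVQAAAADu4AAAADMAAzMzMzMzMzMzNVVVVVVVVVVVVVVVAAAAAO7gAAAAAAAAAzMzMzMzMzM1VVVVVVVVVVVVVVUAAAAA7uAAAAAAAAAAAzMzMzMzMzVVVVVVVVVVVVVVUAAAAADu7gAAAAAAAAAAAzMzMzMzNVVVVVWqqqqqVVqgAAAAAO7u4AAAAAAAAAADMzMzMzMzVVVVqqqqqqqqqqoAAAAADu7gAAAAAAAAAAAzMzMzMzNVVaqqqqqqqqqqqgAAAAAO7uAAACIAAAAAAzMzMzMzMzqqqqqqqqqqqqqqAAAAAADu4AAAIiAAAAADMzMzMzMzOqqqqqqqqqqqqqAAAAAAAO4AAAAiIgAAAAMzMzMzd3eqqqqqqqqqqqqqoAAAAAAAkAAAACIiICIgAzMzMzd3d6qqqqqqqqqqqqAAAAAAAAmZAAAAIiIiIiIjMzM3d3d3eqqqqqqqqqoKAAAAAAAJmZmQAAAiIiIiIiIiIid3d3d3qqqqqqqqqgAAAAAAmZmZmZkAACIiIiIiIiIiJ3d3d3d6/6qqqqqqAAAAAJmZmZmZmZkAIiIiIiIiIiInd3d3d3f/+qqqqqqQAAAJmZmZmZmZmQAiIiIiIiIiIid3d3d3d///+qqqqZkAAAmZmZmZmZmZkCIiIiIiIiIid3d3d3d3/////6qpmZkAmZmZmZmZmZmZIiIiIiIiIiJ3d3d3d3d//////5mZmZmZmZmZmZmZmZkiIiIiIiIiJ3d3d3d3d3//////+ZmZmZmZAACZmZmZmSIiIiIiIiJ3d3d3d3d3d///////mZmZmZAAAAmZmZmZIiIiIiIiInd3d3d3d3d3//////+ZmZkAAAAAAJmZmZkiIiIiIiIid3d3d3d3d3f///////SZmQAAAAAACZmZmSIiIiIiIiJ3d3d3d3d3d///////REmQAAAAAAAJmZmZIiIiIiIiIid3d3d3d3d3Ef////REREREAAAAAAmZmZkiIiIiIiIiJ3d3d3d3d3EREf//REREREREAAAAAJmbuyIiIiIiIiInd3d3d3d3cREREfRERERERERLAAAAm7u7IiIiIiIiIid3d3d3d3cRERERRERERERLu7u7uwC7u7siIiIiIiIiInd3d3d3cRERERFEREREREu7u7u7sAu7uyIiIiIiIiIiERd3dxEREREREURERERES7u7u7u7u7u7IiIiIiIiIiIREREREREREREUREREREREu7u7u7u7u7siIiIiIiIiIhERERERERERERREREREREREu7u7u7u7uyIiIiIiIiIhERERERERERERFERERERERERES7u7u7u7IiIiIhERIhEREREREREREREURERERERERERES7u7u7siIiIhEREREREREREREREREURERERERERERERERLu7uyIiIREREREREREREREREREd1EREREREREREREREu7u7IiIhERERERERERERERERHd3URERERERERERERLu7u7siIhEREREREREREREREREd3d1ERERERERERERLu7uIuyIiEREREREREREREREREd3d3UREREREREREREu7iIiLIiERERERERERERER3d3d3d3d1EREREREREREiIiIiIshERERERERERERER3d3d3d3d3UREREREREREiIiIiIiAERERERERERERERHd3d3d3d3d1ERERERERmaIiIiIiIARERERERERERERER3d3d3d3d1EREREREZmZoiIiIiIgBEREREREREREREREd3d3d3d1ERERERGZmZmiIiIiIiAARERERERERERERERHd3d3d3URERERmZmZmaIiIiIiIAAAREREREREREREREd3d3d3d1ERERGZmZmZoiIiIiIgAAAEREREREREREREREd3d3d1mRERGZmZmZoiIiIiIiAAAAAEczMzMERERERERHd3WZmZmZEZmZmZmiIiIiIiIAAAADMzMzMzBEBEREREd3WZmZmZmRmZmZmiIiIiIiIgAAADMzMzMzMEAEBERERHdZmZmZmZmZmZmiIiIiIiIiAAAzMzMzMzMwQAAARERZmZmZmZmZmZmZmaIiIiIiIiIzMzMzMzMzMAAAAAAERZmZmZmZmZmZmZmaIiIiIiIiIjMzMzMzMzMwAAAAAARZmZmZmZmZmZmZmZoiIiIiIgAAMzMzMzMzMzAAAAAAAZmZmZmZmZmZmZmZmiIiIiIgAAAzMzMzMzMzMAAAAAABmZmZmZmZmZmZmZmaIiIiIAAAADMzMzMzMzMwAAAAAZmZmZmZmZmZmZmZmZoiIiAAAAAAMzMzMzMzMzAAAAABmZmZmZmZmZmZmZmZmiIiAAAAAAA"/>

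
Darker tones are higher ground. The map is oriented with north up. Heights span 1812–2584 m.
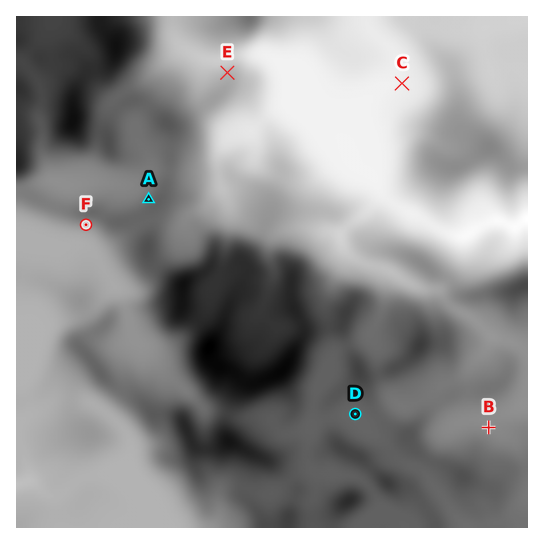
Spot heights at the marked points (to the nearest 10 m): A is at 2260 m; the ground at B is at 2170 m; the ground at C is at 1860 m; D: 2280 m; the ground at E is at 2040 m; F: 2150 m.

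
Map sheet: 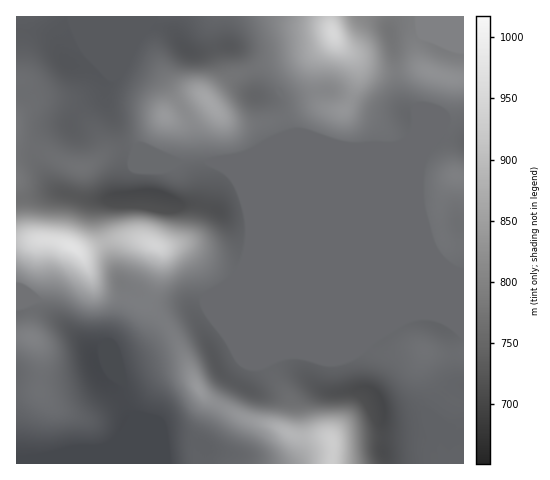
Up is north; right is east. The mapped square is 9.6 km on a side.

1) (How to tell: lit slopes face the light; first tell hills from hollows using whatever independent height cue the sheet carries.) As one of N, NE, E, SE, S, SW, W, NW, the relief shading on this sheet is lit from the SW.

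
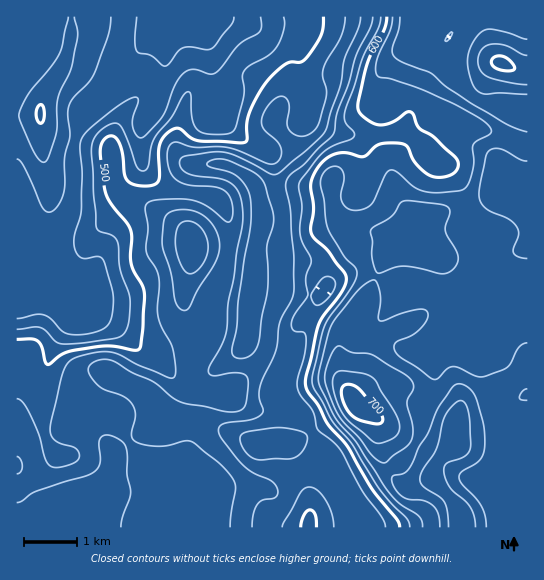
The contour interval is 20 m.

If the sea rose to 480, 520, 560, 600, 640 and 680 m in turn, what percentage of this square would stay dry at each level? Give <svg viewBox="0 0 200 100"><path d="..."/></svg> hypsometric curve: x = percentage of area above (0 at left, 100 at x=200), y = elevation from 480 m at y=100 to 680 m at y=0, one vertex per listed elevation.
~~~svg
<svg viewBox="0 0 200 100"><path d="M167 100l-24-20-47-20-25-20-32-20-33-20"/></svg>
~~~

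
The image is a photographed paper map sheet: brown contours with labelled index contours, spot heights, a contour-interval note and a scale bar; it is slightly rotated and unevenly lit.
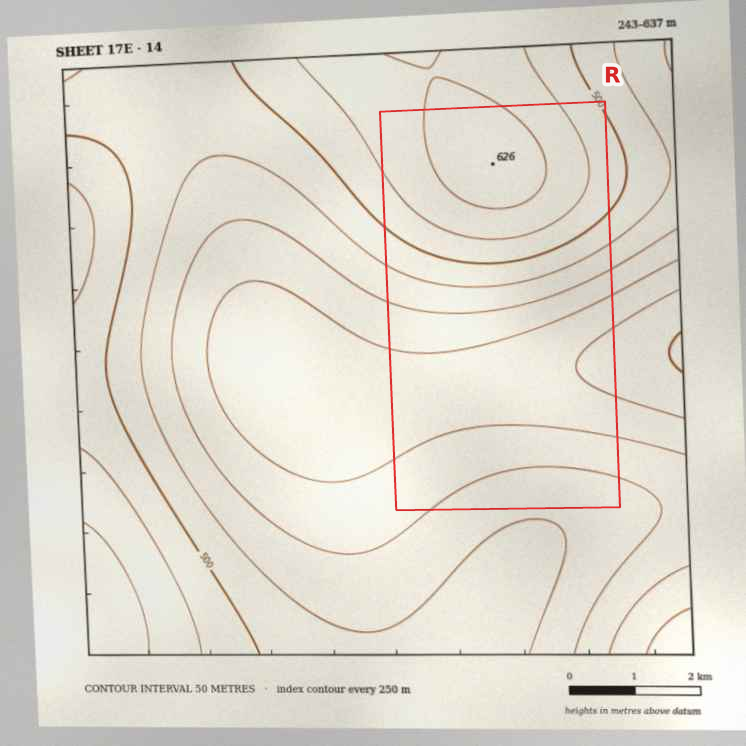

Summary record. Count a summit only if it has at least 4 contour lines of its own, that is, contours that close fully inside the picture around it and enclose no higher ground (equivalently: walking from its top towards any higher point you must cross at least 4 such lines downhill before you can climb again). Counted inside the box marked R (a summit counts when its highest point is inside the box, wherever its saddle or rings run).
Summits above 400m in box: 0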